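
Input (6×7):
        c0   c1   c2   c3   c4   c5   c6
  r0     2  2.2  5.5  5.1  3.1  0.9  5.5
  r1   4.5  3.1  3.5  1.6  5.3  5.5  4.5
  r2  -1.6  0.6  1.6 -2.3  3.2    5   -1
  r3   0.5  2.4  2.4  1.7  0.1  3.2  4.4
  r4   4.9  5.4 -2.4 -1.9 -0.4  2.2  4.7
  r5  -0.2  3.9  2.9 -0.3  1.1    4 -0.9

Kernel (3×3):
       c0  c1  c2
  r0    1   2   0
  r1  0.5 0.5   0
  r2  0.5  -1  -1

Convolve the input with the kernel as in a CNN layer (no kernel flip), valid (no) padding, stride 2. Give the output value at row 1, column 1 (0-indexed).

The receptive field on the input at this output position is [1.6 -2.3 3.2 / 2.4 1.7 0.1 / -2.4 -1.9 -0.4]. Elementwise product with the kernel and sum: 1.6·1 + -2.3·2 + 2.4·0.5 + 1.7·0.5 + -2.4·0.5 + -1.9·-1 + -0.4·-1.

0.15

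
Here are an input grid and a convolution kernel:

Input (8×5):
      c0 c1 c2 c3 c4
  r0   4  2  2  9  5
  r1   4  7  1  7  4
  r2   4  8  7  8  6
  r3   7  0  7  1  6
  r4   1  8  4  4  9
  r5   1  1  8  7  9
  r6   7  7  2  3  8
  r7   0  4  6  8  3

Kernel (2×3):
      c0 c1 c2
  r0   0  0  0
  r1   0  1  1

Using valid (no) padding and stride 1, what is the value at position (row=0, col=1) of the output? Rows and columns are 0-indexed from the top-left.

8

The receptive field on the input at this output position is [2 2 9 / 7 1 7]. Elementwise product with the kernel and sum: 1·1 + 7·1.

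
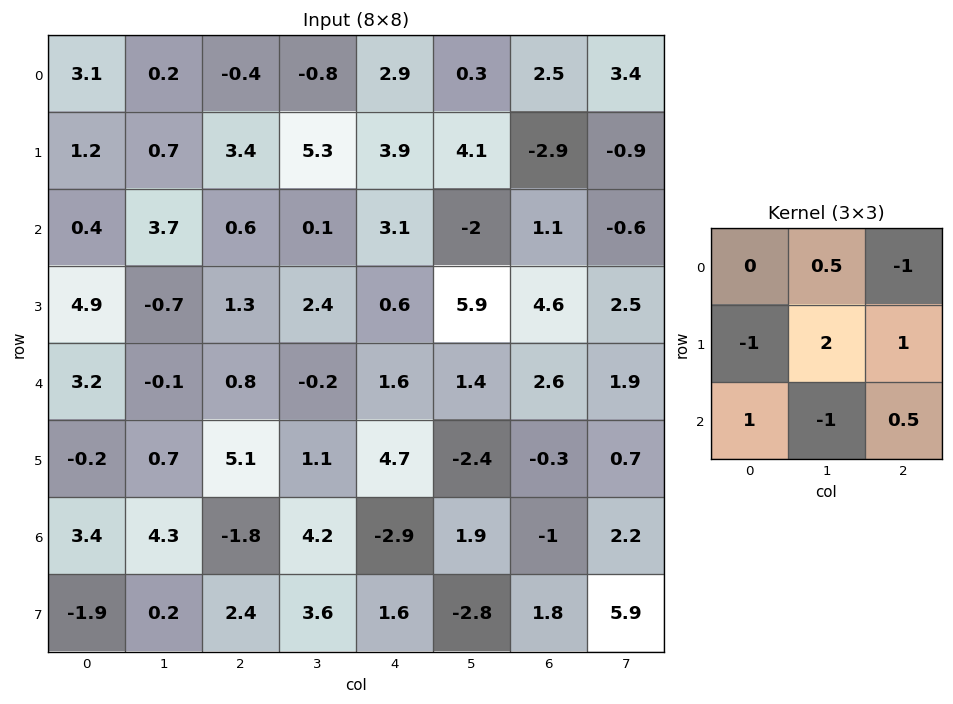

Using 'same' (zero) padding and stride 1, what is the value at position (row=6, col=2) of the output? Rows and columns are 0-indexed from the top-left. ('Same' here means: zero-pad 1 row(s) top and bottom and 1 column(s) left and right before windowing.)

-2.65

The receptive field on the zero-padded input at this output position is [0.7 5.1 1.1 / 4.3 -1.8 4.2 / 0.2 2.4 3.6]. Elementwise product with the kernel and sum: 5.1·0.5 + 1.1·-1 + 4.3·-1 + -1.8·2 + 4.2·1 + 0.2·1 + 2.4·-1 + 3.6·0.5.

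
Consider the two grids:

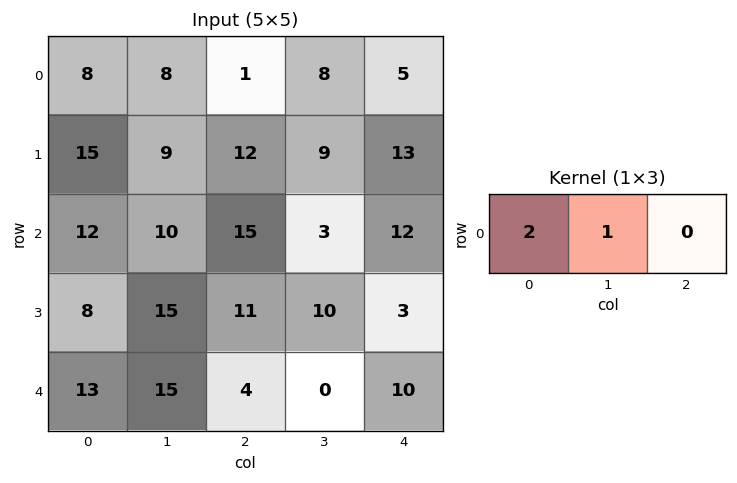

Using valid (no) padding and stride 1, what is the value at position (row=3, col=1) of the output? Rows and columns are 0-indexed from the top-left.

41

The receptive field on the input at this output position is [15 11 10]. Elementwise product with the kernel and sum: 15·2 + 11·1.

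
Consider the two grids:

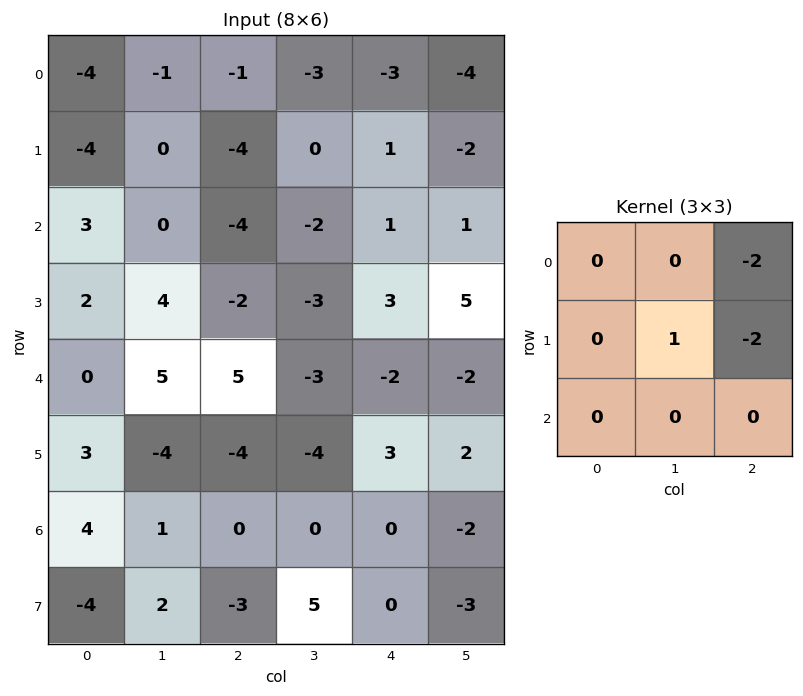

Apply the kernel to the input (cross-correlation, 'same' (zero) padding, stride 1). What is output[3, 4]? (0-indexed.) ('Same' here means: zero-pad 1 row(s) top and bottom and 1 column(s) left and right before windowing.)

The receptive field on the zero-padded input at this output position is [-2 1 1 / -3 3 5 / -3 -2 -2]. Elementwise product with the kernel and sum: 1·-2 + 3·1 + 5·-2.

-9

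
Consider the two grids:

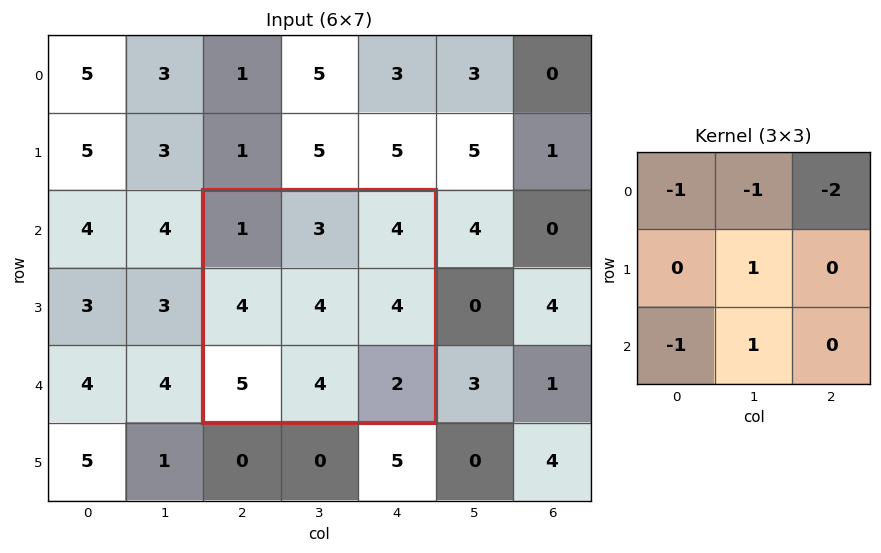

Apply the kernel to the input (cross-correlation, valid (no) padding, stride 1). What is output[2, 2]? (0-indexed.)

-9

The receptive field on the input at this output position is [1 3 4 / 4 4 4 / 5 4 2]. Elementwise product with the kernel and sum: 1·-1 + 3·-1 + 4·-2 + 4·1 + 5·-1 + 4·1.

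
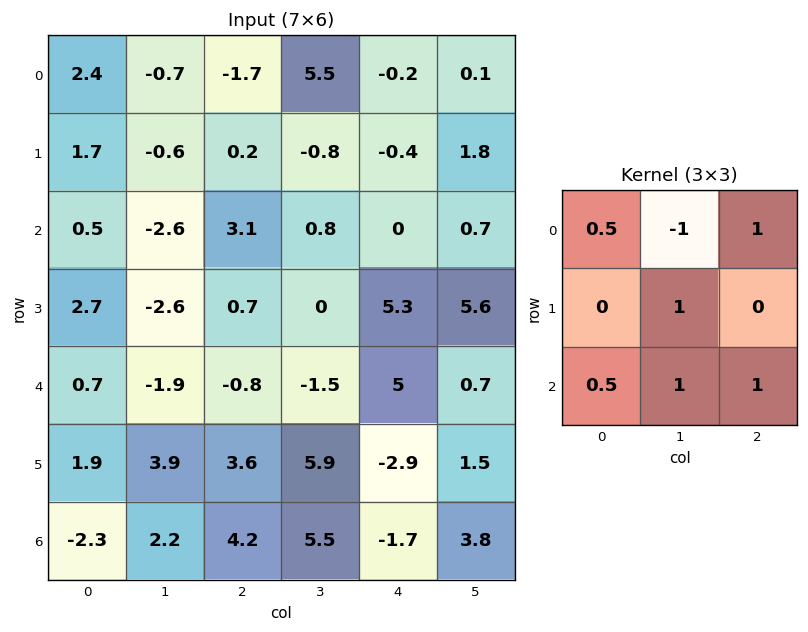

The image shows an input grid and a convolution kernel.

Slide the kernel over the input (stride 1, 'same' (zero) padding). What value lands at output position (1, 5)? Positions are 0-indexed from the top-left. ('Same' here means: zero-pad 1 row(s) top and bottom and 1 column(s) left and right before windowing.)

The receptive field on the zero-padded input at this output position is [-0.2 0.1 0 / -0.4 1.8 0 / 0 0.7 0]. Elementwise product with the kernel and sum: -0.2·0.5 + 0.1·-1 + 0·1 + 1.8·1 + 0·0.5 + 0.7·1 + 0·1.

2.3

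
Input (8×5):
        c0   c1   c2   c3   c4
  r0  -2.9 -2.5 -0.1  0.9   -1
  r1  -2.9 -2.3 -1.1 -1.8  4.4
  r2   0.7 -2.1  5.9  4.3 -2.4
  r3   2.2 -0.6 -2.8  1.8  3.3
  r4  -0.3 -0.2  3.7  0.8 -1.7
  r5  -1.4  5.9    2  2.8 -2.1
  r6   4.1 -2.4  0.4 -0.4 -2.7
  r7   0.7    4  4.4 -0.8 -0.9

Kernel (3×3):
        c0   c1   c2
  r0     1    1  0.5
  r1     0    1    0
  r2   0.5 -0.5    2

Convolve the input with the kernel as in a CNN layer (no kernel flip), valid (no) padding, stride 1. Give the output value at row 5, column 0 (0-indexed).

The receptive field on the input at this output position is [-1.4 5.9 2 / 4.1 -2.4 0.4 / 0.7 4 4.4]. Elementwise product with the kernel and sum: -1.4·1 + 5.9·1 + 2·0.5 + -2.4·1 + 0.7·0.5 + 4·-0.5 + 4.4·2.

10.25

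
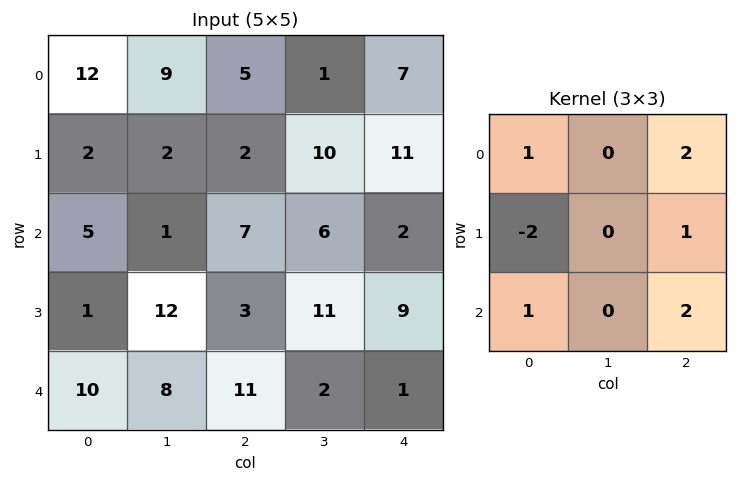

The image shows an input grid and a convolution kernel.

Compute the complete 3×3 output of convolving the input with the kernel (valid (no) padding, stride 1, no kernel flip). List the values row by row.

39 30 37
10 60 33
52 12 27

Output[0,0]: The receptive field on the input at this output position is [12 9 5 / 2 2 2 / 5 1 7]. Elementwise product with the kernel and sum: 12·1 + 5·2 + 2·-2 + 2·1 + 5·1 + 7·2.
Output[0,1]: The receptive field on the input at this output position is [9 5 1 / 2 2 10 / 1 7 6]. Elementwise product with the kernel and sum: 9·1 + 1·2 + 2·-2 + 10·1 + 1·1 + 6·2.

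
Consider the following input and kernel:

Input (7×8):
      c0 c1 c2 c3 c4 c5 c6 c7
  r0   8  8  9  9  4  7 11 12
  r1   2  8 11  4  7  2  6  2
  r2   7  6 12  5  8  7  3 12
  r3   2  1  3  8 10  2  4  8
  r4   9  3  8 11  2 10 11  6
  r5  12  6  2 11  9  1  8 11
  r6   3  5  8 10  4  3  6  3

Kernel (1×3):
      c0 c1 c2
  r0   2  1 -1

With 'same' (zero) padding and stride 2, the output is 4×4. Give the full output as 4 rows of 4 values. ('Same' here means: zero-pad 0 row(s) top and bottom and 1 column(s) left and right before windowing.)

0 16 15 13
1 19 11 5
6 3 14 25
-2 8 21 9

Output[0,0]: The receptive field on the zero-padded input at this output position is [0 8 8]. Elementwise product with the kernel and sum: 0·2 + 8·1 + 8·-1.
Output[0,1]: The receptive field on the zero-padded input at this output position is [8 9 9]. Elementwise product with the kernel and sum: 8·2 + 9·1 + 9·-1.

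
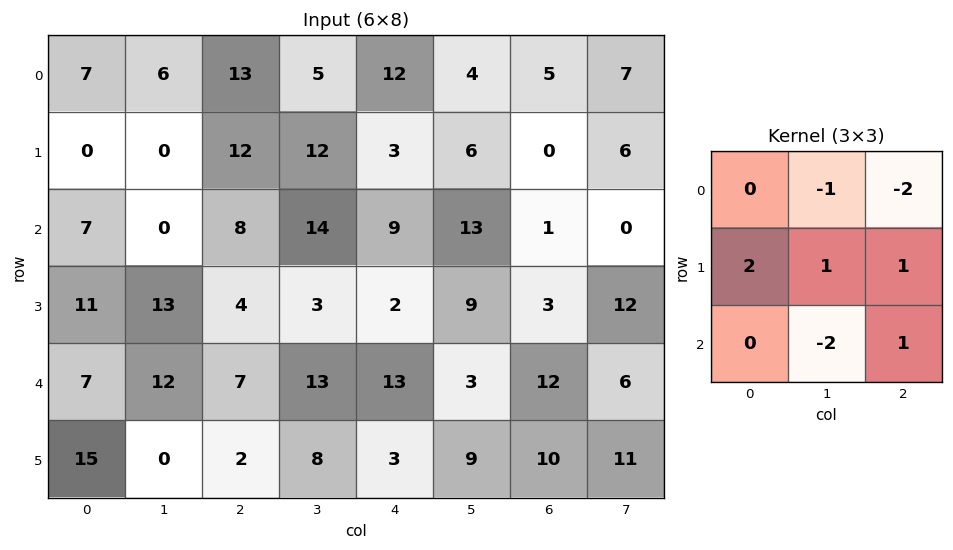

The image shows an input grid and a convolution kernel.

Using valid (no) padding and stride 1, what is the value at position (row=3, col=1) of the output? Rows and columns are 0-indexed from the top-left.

38

The receptive field on the input at this output position is [13 4 3 / 12 7 13 / 0 2 8]. Elementwise product with the kernel and sum: 4·-1 + 3·-2 + 12·2 + 7·1 + 13·1 + 2·-2 + 8·1.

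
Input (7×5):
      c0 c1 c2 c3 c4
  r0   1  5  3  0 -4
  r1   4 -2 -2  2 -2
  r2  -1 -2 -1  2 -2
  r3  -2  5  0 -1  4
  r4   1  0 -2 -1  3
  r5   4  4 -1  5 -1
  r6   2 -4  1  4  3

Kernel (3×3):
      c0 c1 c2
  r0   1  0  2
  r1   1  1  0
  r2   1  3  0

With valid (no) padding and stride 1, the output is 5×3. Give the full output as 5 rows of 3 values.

2 -4 0
10 4 -8
1 1 -11
15 2 19
-5 0 21

Output[0,0]: The receptive field on the input at this output position is [1 5 3 / 4 -2 -2 / -1 -2 -1]. Elementwise product with the kernel and sum: 1·1 + 3·2 + 4·1 + -2·1 + -1·1 + -2·3.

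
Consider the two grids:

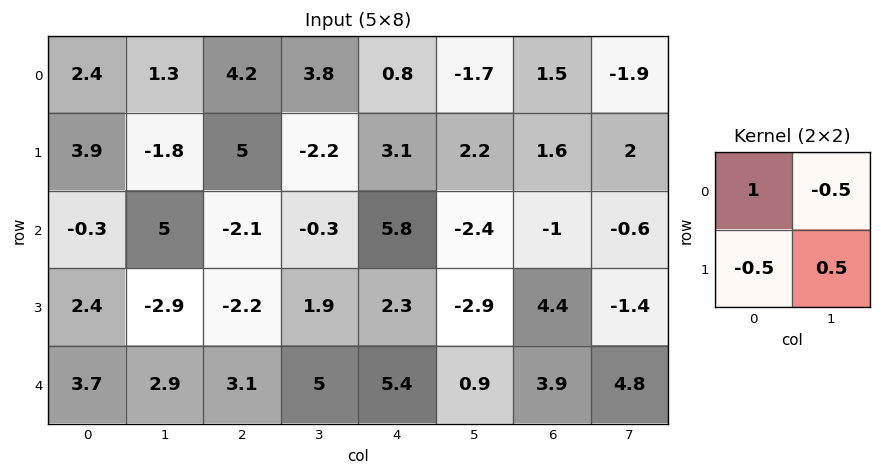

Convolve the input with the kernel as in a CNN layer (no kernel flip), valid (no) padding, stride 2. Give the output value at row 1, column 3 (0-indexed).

The receptive field on the input at this output position is [-1 -0.6 / 4.4 -1.4]. Elementwise product with the kernel and sum: -1·1 + -0.6·-0.5 + 4.4·-0.5 + -1.4·0.5.

-3.6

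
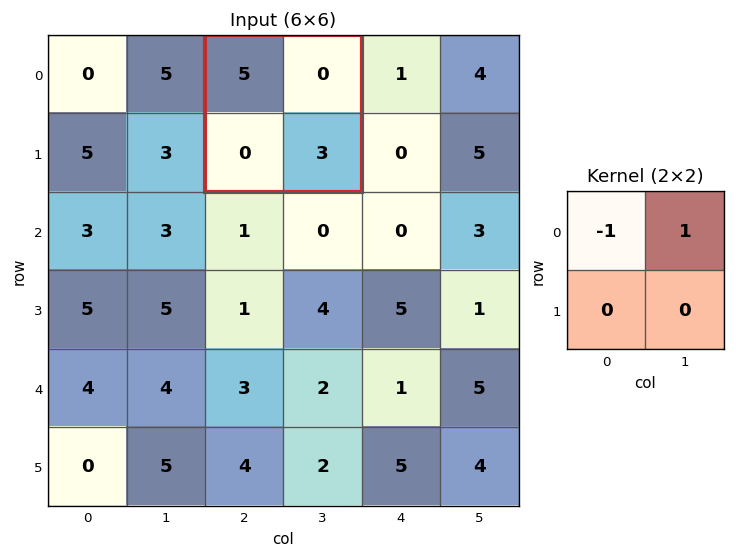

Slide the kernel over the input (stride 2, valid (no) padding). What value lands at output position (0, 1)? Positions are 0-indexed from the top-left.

The receptive field on the input at this output position is [5 0 / 0 3]. Elementwise product with the kernel and sum: 5·-1 + 0·1.

-5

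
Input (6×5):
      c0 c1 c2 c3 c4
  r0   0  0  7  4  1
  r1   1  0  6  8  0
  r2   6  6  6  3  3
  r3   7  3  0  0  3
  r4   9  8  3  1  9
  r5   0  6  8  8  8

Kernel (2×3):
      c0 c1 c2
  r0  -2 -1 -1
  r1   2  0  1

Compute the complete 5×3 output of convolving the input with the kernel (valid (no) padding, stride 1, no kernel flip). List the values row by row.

1 -3 -7
10 1 -5
-10 -15 -15
4 11 12
-21 0 8

Output[0,0]: The receptive field on the input at this output position is [0 0 7 / 1 0 6]. Elementwise product with the kernel and sum: 0·-2 + 0·-1 + 7·-1 + 1·2 + 6·1.
Output[0,1]: The receptive field on the input at this output position is [0 7 4 / 0 6 8]. Elementwise product with the kernel and sum: 0·-2 + 7·-1 + 4·-1 + 0·2 + 8·1.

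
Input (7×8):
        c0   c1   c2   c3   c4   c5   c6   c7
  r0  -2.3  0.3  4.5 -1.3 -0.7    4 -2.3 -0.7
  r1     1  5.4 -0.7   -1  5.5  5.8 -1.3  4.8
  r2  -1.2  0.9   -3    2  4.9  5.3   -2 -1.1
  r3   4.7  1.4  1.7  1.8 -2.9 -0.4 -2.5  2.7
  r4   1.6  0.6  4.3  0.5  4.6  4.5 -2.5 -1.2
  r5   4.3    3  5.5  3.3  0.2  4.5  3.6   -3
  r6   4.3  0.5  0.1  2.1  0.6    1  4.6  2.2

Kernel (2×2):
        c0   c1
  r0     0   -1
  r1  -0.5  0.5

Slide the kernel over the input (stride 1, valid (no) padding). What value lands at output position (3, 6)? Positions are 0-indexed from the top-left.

The receptive field on the input at this output position is [-2.5 2.7 / -2.5 -1.2]. Elementwise product with the kernel and sum: 2.7·-1 + -2.5·-0.5 + -1.2·0.5.

-2.05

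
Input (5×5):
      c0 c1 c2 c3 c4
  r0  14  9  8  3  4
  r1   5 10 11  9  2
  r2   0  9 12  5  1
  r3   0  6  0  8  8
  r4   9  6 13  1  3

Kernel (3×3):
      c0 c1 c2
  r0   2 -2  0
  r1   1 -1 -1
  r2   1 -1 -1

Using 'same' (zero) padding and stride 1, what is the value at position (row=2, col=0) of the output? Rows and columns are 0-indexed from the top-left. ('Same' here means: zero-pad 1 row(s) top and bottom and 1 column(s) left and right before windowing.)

-25

The receptive field on the zero-padded input at this output position is [0 5 10 / 0 0 9 / 0 0 6]. Elementwise product with the kernel and sum: 0·2 + 5·-2 + 0·1 + 0·-1 + 9·-1 + 0·1 + 0·-1 + 6·-1.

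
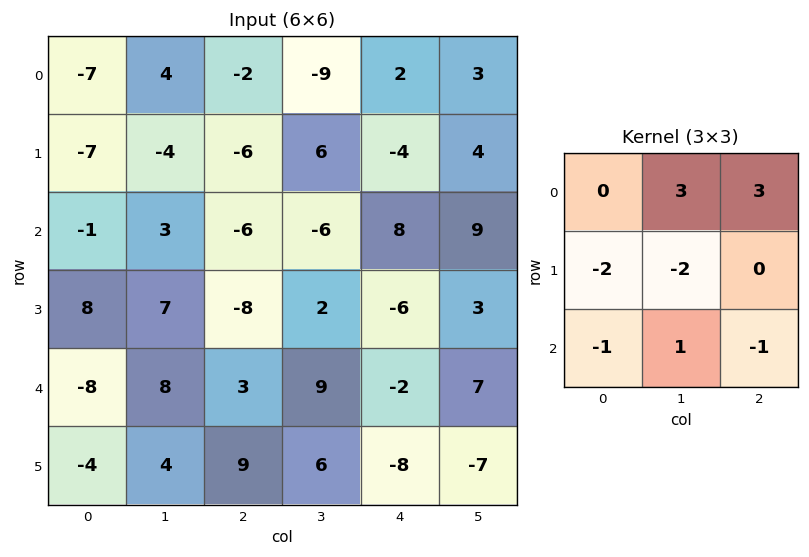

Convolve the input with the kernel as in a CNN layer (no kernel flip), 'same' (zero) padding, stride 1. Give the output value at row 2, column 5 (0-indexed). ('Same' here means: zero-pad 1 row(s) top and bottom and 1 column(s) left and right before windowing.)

-13

The receptive field on the zero-padded input at this output position is [-4 4 0 / 8 9 0 / -6 3 0]. Elementwise product with the kernel and sum: 4·3 + 0·3 + 8·-2 + 9·-2 + -6·-1 + 3·1 + 0·-1.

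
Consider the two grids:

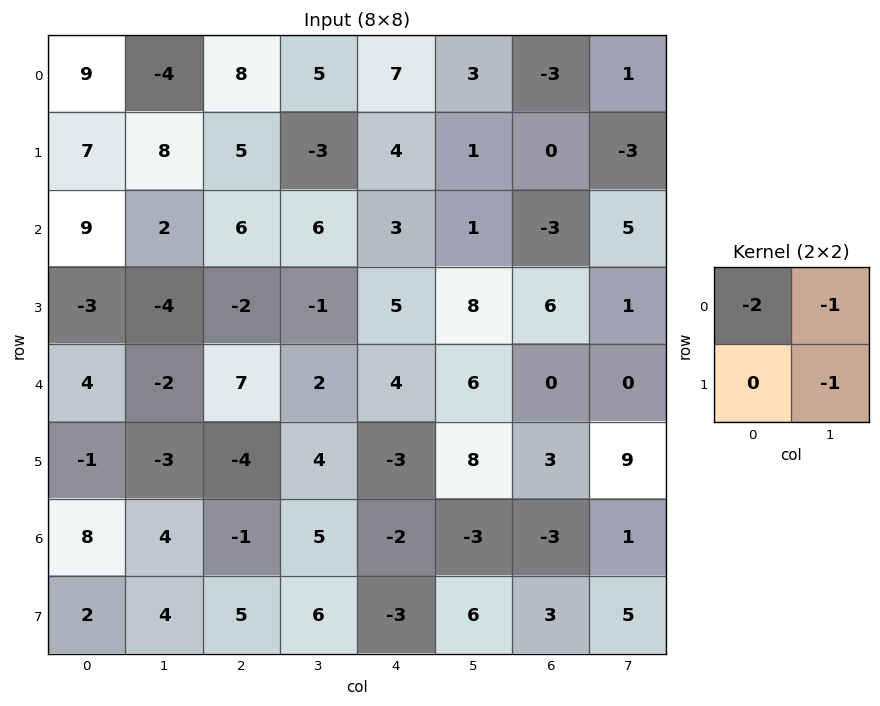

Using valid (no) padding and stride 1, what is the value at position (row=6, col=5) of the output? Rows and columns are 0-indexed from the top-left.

The receptive field on the input at this output position is [-3 -3 / 6 3]. Elementwise product with the kernel and sum: -3·-2 + -3·-1 + 3·-1.

6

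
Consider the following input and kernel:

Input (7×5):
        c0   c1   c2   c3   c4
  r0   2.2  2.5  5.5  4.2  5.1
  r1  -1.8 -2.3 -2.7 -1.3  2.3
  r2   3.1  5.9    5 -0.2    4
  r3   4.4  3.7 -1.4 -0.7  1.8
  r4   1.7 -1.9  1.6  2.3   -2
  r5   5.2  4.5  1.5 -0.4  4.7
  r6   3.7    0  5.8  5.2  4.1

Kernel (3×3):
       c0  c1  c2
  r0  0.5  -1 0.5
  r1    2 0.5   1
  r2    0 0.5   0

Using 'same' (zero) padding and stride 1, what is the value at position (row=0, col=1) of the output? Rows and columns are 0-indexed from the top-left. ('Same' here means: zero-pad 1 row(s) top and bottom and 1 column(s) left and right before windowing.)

10

The receptive field on the zero-padded input at this output position is [0 0 0 / 2.2 2.5 5.5 / -1.8 -2.3 -2.7]. Elementwise product with the kernel and sum: 0·0.5 + 0·-1 + 0·0.5 + 2.2·2 + 2.5·0.5 + 5.5·1 + -2.3·0.5.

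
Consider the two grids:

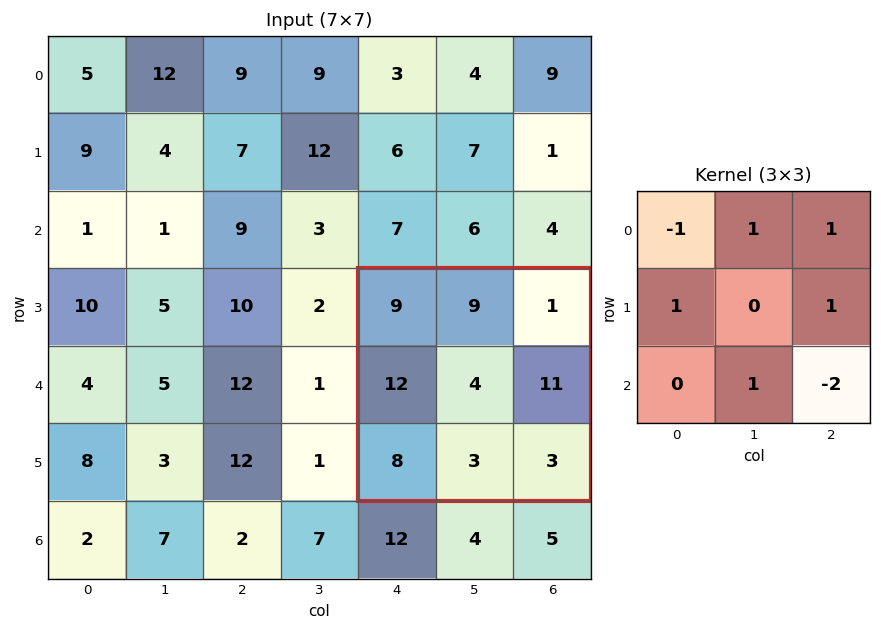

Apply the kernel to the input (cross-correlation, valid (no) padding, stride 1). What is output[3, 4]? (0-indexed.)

21

The receptive field on the input at this output position is [9 9 1 / 12 4 11 / 8 3 3]. Elementwise product with the kernel and sum: 9·-1 + 9·1 + 1·1 + 12·1 + 11·1 + 3·1 + 3·-2.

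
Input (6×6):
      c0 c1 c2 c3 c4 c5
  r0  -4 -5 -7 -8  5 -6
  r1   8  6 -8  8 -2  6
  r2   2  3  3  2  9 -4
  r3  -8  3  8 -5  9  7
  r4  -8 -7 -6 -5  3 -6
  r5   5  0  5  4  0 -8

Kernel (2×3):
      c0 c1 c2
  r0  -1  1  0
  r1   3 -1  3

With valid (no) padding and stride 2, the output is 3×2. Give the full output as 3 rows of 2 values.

Output[0,0]: The receptive field on the input at this output position is [-4 -5 -7 / 8 6 -8]. Elementwise product with the kernel and sum: -4·-1 + -5·1 + 8·3 + 6·-1 + -8·3.

-7 -39
-2 55
31 12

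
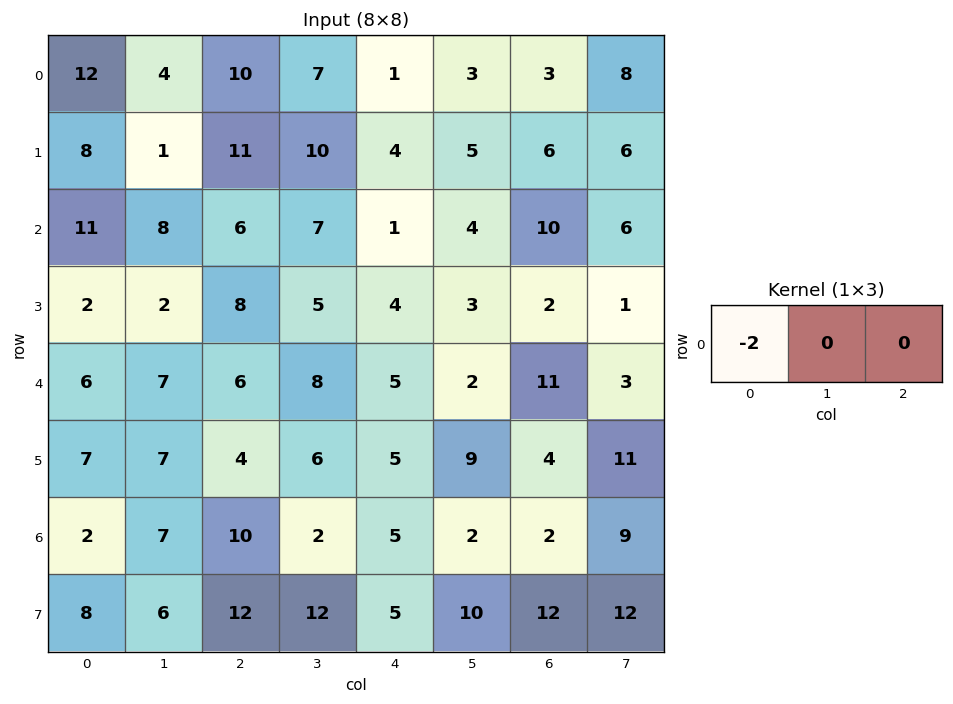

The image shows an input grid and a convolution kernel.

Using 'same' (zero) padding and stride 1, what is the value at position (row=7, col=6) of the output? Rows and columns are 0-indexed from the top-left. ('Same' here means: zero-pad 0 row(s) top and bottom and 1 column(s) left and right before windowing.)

The receptive field on the zero-padded input at this output position is [10 12 12]. Elementwise product with the kernel and sum: 10·-2.

-20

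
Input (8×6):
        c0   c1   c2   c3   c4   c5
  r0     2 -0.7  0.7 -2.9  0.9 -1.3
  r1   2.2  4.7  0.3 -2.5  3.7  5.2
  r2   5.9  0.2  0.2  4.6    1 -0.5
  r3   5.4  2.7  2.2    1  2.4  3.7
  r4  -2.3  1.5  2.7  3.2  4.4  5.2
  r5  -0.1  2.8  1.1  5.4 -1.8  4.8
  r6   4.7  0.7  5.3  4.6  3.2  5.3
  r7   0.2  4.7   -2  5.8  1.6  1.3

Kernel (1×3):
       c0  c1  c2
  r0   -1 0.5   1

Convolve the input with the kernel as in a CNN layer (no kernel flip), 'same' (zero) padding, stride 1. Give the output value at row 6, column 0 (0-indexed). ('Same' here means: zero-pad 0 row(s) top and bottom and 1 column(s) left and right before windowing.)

The receptive field on the zero-padded input at this output position is [0 4.7 0.7]. Elementwise product with the kernel and sum: 0·-1 + 4.7·0.5 + 0.7·1.

3.05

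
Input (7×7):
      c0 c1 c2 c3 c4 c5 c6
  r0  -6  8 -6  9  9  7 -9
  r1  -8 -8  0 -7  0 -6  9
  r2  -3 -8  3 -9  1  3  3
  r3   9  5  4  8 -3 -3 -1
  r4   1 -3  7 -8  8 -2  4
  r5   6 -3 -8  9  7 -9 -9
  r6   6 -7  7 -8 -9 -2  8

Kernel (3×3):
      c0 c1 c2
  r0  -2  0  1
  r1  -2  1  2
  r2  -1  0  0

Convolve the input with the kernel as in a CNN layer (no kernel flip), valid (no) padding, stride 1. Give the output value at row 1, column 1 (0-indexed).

The receptive field on the input at this output position is [-8 0 -7 / -8 3 -9 / 5 4 8]. Elementwise product with the kernel and sum: -8·-2 + -7·1 + -8·-2 + 3·1 + -9·2 + 5·-1.

5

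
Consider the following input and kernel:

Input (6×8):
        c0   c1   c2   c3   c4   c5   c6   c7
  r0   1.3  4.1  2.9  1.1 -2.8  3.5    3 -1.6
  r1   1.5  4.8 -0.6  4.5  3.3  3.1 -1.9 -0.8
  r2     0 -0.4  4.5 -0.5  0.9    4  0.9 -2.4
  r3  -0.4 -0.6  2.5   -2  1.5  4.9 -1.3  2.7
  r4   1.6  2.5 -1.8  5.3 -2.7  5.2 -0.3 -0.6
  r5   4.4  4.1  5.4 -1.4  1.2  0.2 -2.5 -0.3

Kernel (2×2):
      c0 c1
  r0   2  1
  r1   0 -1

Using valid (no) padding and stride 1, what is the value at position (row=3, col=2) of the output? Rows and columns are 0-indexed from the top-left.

-2.3

The receptive field on the input at this output position is [2.5 -2 / -1.8 5.3]. Elementwise product with the kernel and sum: 2.5·2 + -2·1 + 5.3·-1.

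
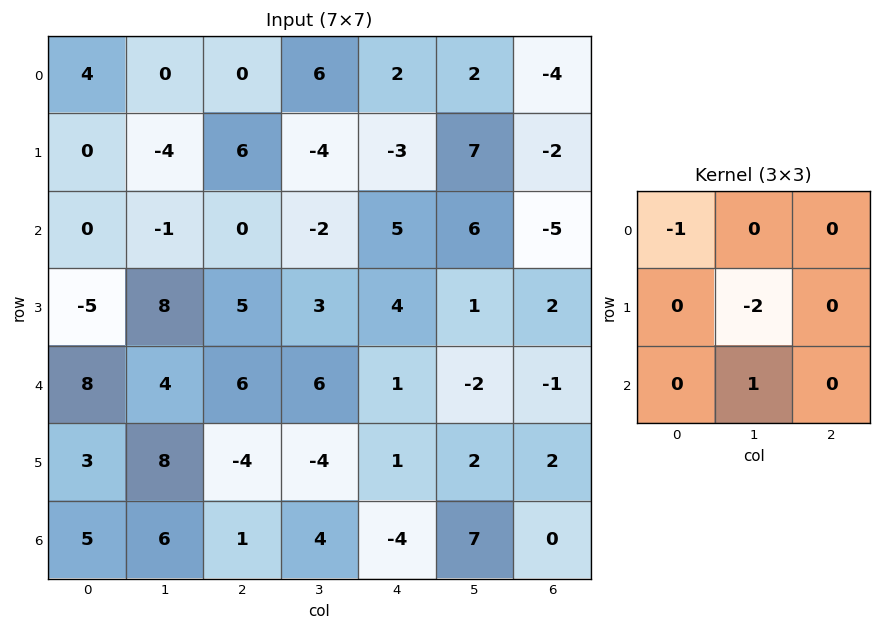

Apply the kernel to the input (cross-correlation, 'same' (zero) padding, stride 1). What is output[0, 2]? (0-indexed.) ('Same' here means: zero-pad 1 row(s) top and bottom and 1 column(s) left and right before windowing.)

The receptive field on the zero-padded input at this output position is [0 0 0 / 0 0 6 / -4 6 -4]. Elementwise product with the kernel and sum: 0·-1 + 0·-2 + 6·1.

6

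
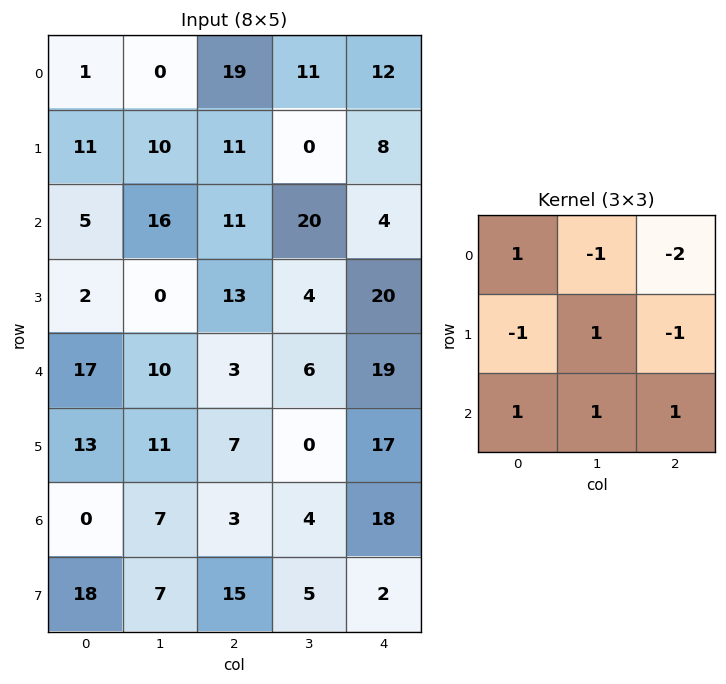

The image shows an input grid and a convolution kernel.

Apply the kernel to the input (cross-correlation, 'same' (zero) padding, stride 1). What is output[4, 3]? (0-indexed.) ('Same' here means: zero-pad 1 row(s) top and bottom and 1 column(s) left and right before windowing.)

The receptive field on the zero-padded input at this output position is [13 4 20 / 3 6 19 / 7 0 17]. Elementwise product with the kernel and sum: 13·1 + 4·-1 + 20·-2 + 3·-1 + 6·1 + 19·-1 + 7·1 + 0·1 + 17·1.

-23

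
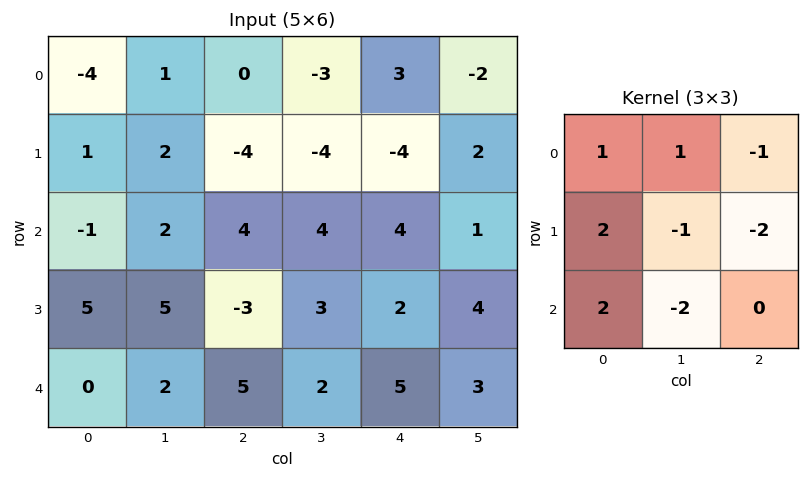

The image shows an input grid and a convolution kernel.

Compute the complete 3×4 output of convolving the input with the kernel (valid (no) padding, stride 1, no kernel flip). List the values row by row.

Output[0,0]: The receptive field on the input at this output position is [-4 1 0 / 1 2 -4 / -1 2 4]. Elementwise product with the kernel and sum: -4·1 + 1·1 + 0·-1 + 1·2 + 2·-1 + -4·-2 + -1·2 + 2·-2.
Output[0,1]: The receptive field on the input at this output position is [1 0 -3 / 2 -4 -4 / 2 4 4]. Elementwise product with the kernel and sum: 1·1 + 0·1 + -3·-1 + 2·2 + -4·-1 + -4·-2 + 2·2 + 4·-2.

-1 16 -2 -6
-5 10 -20 -6
4 3 -3 -3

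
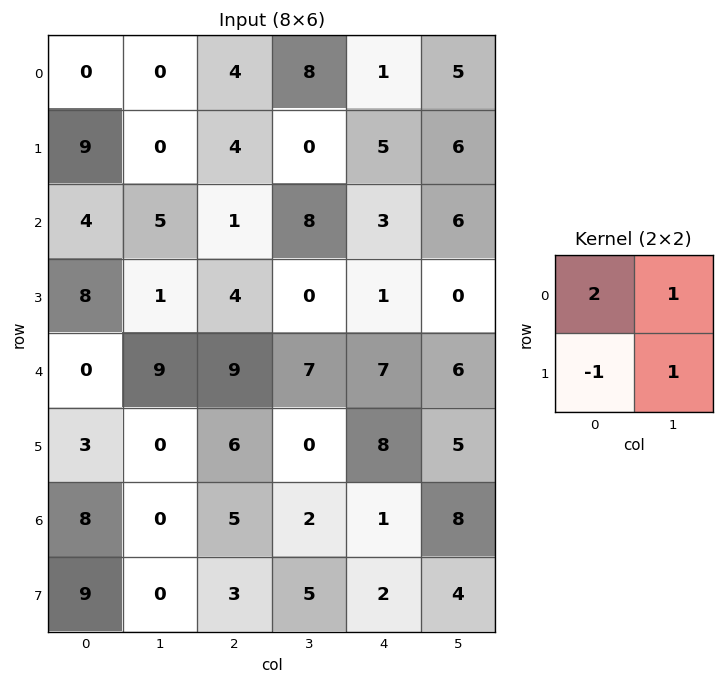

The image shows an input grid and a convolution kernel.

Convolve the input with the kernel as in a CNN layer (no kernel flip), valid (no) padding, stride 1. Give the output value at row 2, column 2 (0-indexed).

The receptive field on the input at this output position is [1 8 / 4 0]. Elementwise product with the kernel and sum: 1·2 + 8·1 + 4·-1 + 0·1.

6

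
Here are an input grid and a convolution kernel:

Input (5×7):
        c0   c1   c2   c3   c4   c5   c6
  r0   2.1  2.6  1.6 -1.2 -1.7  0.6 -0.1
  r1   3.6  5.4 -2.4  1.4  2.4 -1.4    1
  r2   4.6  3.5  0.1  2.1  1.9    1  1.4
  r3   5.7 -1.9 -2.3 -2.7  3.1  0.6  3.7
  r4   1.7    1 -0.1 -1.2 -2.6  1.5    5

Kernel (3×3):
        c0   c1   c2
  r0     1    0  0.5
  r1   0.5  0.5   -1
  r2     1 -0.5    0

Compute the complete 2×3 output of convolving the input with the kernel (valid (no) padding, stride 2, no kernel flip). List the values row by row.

Output[0,0]: The receptive field on the input at this output position is [2.1 2.6 1.6 / 3.6 5.4 -2.4 / 4.6 3.5 0.1]. Elementwise product with the kernel and sum: 2.1·1 + 1.6·0.5 + 3.6·0.5 + 5.4·0.5 + -2.4·-1 + 4.6·1 + 3.5·-0.5.
Output[0,1]: The receptive field on the input at this output position is [1.6 -1.2 -1.7 / -2.4 1.4 2.4 / 0.1 2.1 1.9]. Elementwise product with the kernel and sum: 1.6·1 + -1.7·0.5 + -2.4·0.5 + 1.4·0.5 + 2.4·-1 + 0.1·1 + 2.1·-0.5.

12.65 -3.1 -0.85
10.05 -4.05 -2.6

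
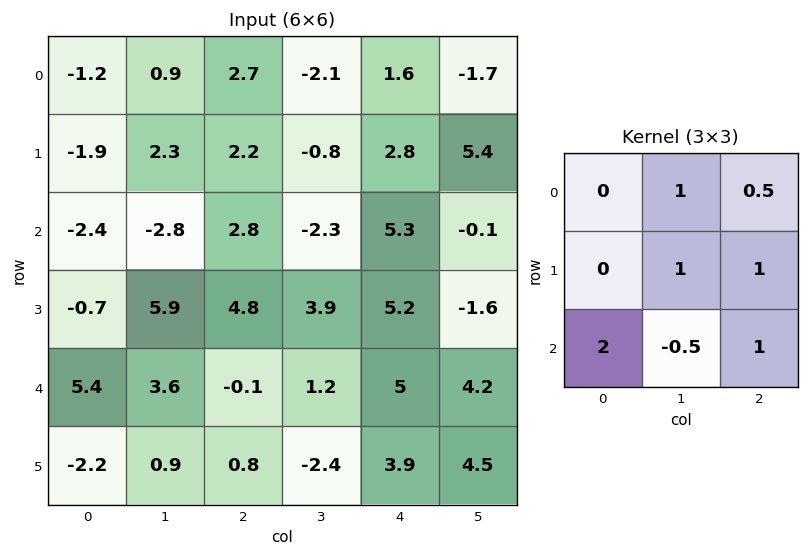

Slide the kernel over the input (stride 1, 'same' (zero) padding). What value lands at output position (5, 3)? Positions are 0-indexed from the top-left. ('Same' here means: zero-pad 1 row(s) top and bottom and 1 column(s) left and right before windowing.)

The receptive field on the zero-padded input at this output position is [-0.1 1.2 5 / 0.8 -2.4 3.9 / 0 0 0]. Elementwise product with the kernel and sum: 1.2·1 + 5·0.5 + -2.4·1 + 3.9·1 + 0·2 + 0·-0.5 + 0·1.

5.2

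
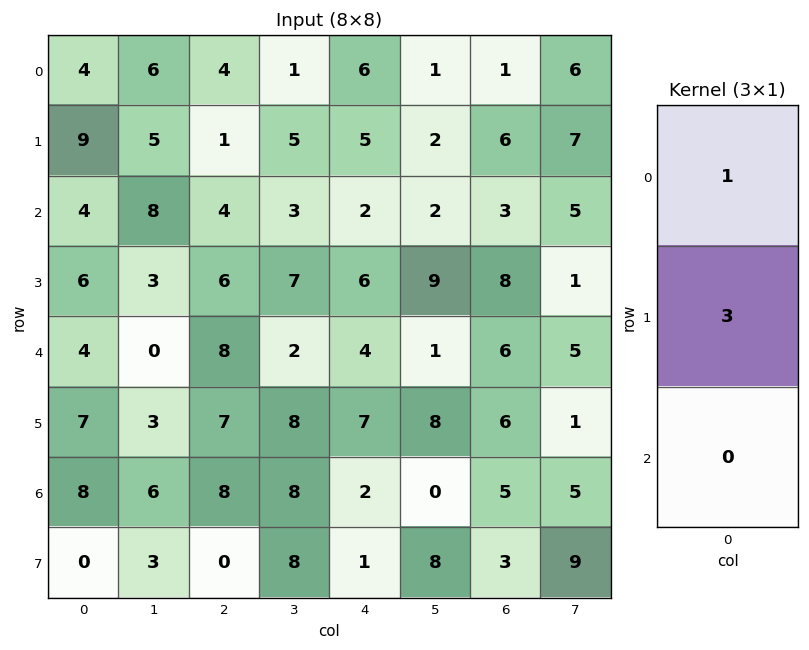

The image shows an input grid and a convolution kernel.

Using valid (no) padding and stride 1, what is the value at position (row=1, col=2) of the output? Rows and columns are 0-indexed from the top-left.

The receptive field on the input at this output position is [1 / 4 / 6]. Elementwise product with the kernel and sum: 1·1 + 4·3.

13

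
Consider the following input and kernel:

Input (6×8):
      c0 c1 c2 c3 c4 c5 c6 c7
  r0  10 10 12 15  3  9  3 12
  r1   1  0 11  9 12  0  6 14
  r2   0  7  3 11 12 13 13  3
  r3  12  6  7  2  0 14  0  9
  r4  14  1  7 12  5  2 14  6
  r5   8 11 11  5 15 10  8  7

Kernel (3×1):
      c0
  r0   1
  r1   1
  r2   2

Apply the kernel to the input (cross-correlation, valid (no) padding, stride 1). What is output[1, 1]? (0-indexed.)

19

The receptive field on the input at this output position is [0 / 7 / 6]. Elementwise product with the kernel and sum: 0·1 + 7·1 + 6·2.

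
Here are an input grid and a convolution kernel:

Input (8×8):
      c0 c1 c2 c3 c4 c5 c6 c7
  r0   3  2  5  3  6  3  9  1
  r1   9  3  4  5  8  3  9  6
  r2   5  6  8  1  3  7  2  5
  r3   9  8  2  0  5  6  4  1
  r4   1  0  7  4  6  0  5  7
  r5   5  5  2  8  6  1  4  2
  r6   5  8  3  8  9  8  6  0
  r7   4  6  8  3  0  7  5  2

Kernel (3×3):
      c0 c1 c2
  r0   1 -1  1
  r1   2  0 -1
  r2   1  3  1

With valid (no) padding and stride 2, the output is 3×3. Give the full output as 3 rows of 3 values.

Output[0,0]: The receptive field on the input at this output position is [3 2 5 / 9 3 4 / 5 6 8]. Elementwise product with the kernel and sum: 3·1 + 2·-1 + 5·1 + 9·2 + 4·-1 + 5·1 + 6·3 + 8·1.
Output[0,1]: The receptive field on the input at this output position is [5 3 6 / 4 5 8 / 8 1 3]. Elementwise product with the kernel and sum: 5·1 + 3·-1 + 6·1 + 4·2 + 8·-1 + 8·1 + 1·3 + 3·1.

51 22 45
31 34 15
48 43 58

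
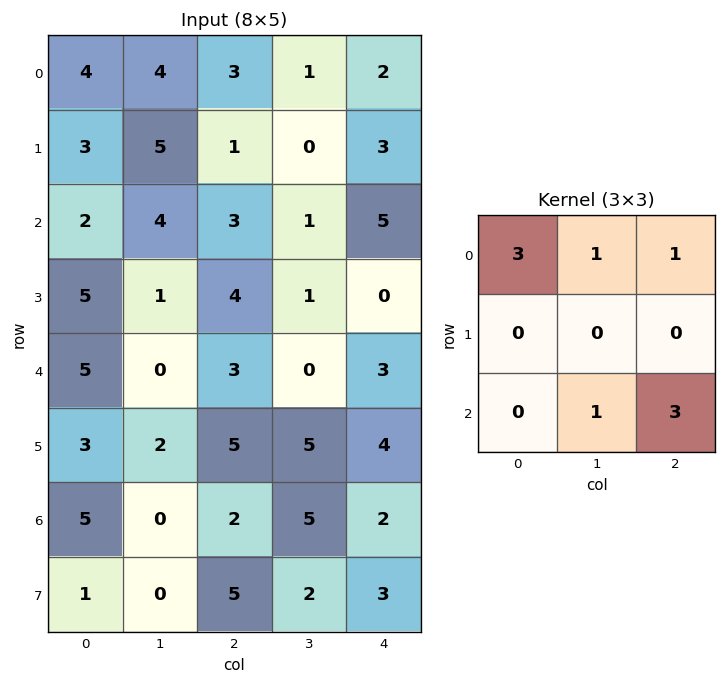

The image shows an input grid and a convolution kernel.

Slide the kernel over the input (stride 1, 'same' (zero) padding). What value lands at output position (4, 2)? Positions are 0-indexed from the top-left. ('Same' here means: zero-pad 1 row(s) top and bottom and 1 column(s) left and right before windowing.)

The receptive field on the zero-padded input at this output position is [1 4 1 / 0 3 0 / 2 5 5]. Elementwise product with the kernel and sum: 1·3 + 4·1 + 1·1 + 5·1 + 5·3.

28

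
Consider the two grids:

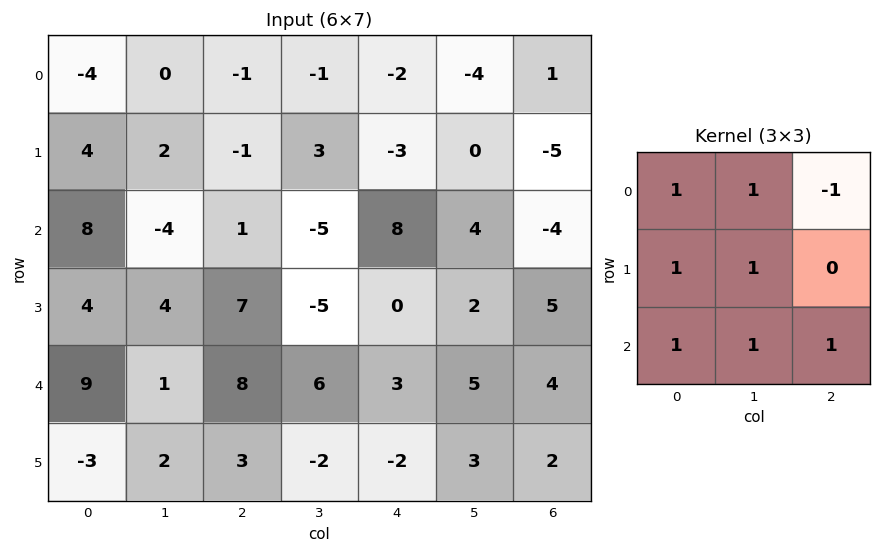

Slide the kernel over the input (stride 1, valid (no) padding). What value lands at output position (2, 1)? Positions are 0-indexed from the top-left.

28

The receptive field on the input at this output position is [-4 1 -5 / 4 7 -5 / 1 8 6]. Elementwise product with the kernel and sum: -4·1 + 1·1 + -5·-1 + 4·1 + 7·1 + 1·1 + 8·1 + 6·1.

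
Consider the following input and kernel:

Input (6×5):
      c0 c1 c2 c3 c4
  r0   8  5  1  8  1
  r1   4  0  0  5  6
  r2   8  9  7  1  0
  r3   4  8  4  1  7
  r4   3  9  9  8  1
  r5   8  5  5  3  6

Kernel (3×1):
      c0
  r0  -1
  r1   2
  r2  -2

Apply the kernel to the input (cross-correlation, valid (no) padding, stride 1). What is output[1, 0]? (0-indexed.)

4

The receptive field on the input at this output position is [4 / 8 / 4]. Elementwise product with the kernel and sum: 4·-1 + 8·2 + 4·-2.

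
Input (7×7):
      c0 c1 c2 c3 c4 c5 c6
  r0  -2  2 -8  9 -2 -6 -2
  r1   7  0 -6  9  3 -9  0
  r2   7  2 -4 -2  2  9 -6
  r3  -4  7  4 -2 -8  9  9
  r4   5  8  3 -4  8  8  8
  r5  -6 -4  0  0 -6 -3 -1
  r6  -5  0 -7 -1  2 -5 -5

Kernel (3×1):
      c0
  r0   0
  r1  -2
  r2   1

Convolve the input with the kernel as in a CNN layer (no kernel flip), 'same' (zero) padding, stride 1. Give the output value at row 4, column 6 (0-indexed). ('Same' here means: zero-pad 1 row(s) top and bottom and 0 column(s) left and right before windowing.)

-17

The receptive field on the zero-padded input at this output position is [9 / 8 / -1]. Elementwise product with the kernel and sum: 8·-2 + -1·1.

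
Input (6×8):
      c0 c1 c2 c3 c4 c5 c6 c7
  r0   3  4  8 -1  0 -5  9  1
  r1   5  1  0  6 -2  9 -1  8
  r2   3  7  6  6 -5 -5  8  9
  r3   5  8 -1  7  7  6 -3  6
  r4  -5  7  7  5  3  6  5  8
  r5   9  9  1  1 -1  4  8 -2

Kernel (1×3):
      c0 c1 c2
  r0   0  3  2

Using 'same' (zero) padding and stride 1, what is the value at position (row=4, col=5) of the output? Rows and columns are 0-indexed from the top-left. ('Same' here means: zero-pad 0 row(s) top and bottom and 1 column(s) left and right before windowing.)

The receptive field on the zero-padded input at this output position is [3 6 5]. Elementwise product with the kernel and sum: 6·3 + 5·2.

28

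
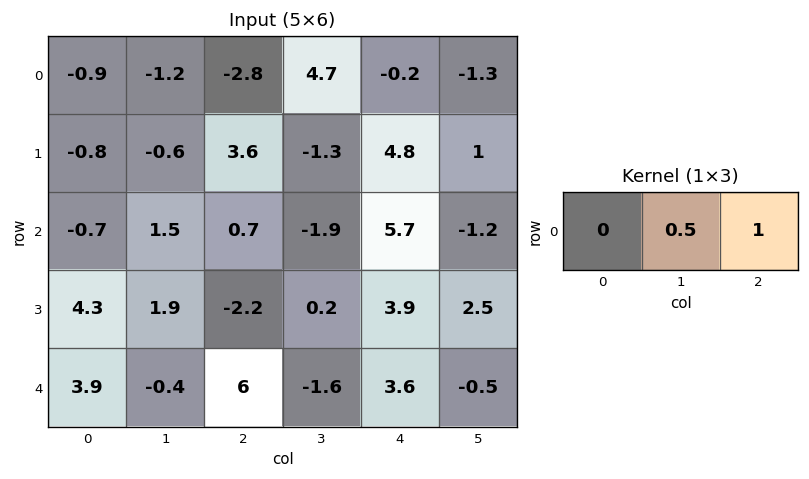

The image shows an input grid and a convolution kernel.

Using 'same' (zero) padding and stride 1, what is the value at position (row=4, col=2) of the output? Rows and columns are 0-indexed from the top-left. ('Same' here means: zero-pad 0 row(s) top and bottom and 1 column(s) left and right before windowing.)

1.4

The receptive field on the zero-padded input at this output position is [-0.4 6 -1.6]. Elementwise product with the kernel and sum: 6·0.5 + -1.6·1.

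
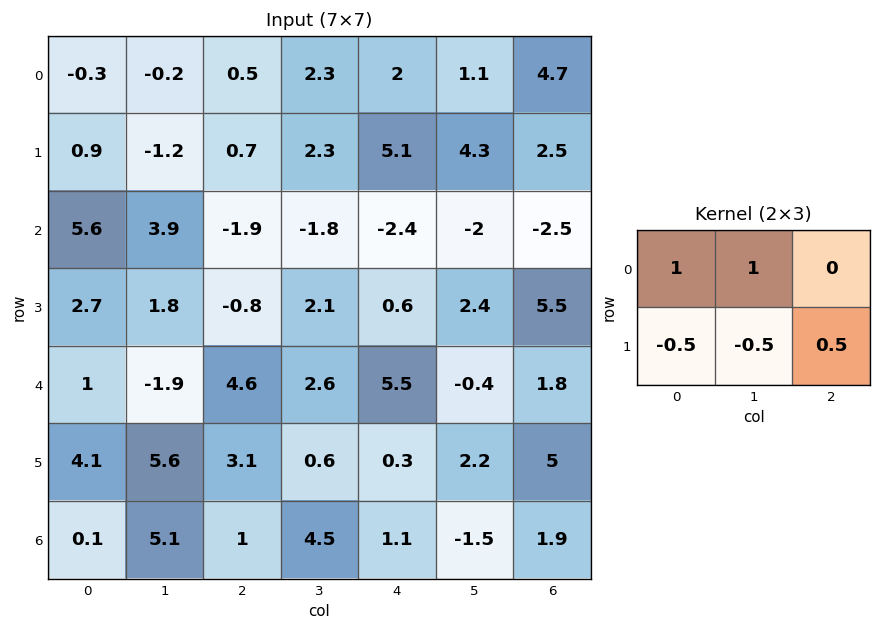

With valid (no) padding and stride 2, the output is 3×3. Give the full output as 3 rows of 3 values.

0 3.85 -0.35
6.85 -4.05 -3.15
-4.2 5.5 6.35

Output[0,0]: The receptive field on the input at this output position is [-0.3 -0.2 0.5 / 0.9 -1.2 0.7]. Elementwise product with the kernel and sum: -0.3·1 + -0.2·1 + 0.9·-0.5 + -1.2·-0.5 + 0.7·0.5.
Output[0,1]: The receptive field on the input at this output position is [0.5 2.3 2 / 0.7 2.3 5.1]. Elementwise product with the kernel and sum: 0.5·1 + 2.3·1 + 0.7·-0.5 + 2.3·-0.5 + 5.1·0.5.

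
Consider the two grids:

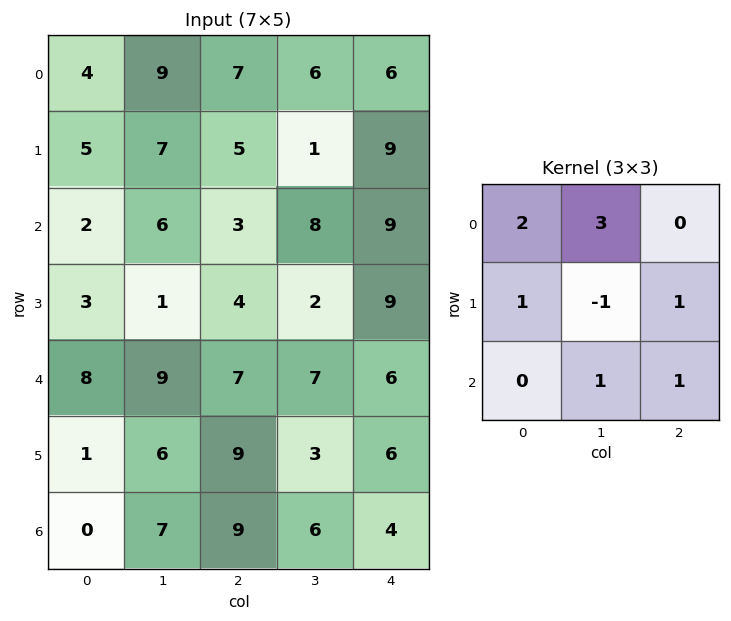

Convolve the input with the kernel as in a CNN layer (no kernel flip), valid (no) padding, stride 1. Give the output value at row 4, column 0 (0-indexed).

The receptive field on the input at this output position is [8 9 7 / 1 6 9 / 0 7 9]. Elementwise product with the kernel and sum: 8·2 + 9·3 + 1·1 + 6·-1 + 9·1 + 7·1 + 9·1.

63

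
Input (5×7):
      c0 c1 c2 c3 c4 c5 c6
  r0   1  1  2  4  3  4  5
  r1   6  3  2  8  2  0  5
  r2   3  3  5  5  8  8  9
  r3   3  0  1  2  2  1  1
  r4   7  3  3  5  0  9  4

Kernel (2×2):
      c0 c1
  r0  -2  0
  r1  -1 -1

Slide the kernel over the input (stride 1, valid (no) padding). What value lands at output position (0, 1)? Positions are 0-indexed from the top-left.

The receptive field on the input at this output position is [1 2 / 3 2]. Elementwise product with the kernel and sum: 1·-2 + 3·-1 + 2·-1.

-7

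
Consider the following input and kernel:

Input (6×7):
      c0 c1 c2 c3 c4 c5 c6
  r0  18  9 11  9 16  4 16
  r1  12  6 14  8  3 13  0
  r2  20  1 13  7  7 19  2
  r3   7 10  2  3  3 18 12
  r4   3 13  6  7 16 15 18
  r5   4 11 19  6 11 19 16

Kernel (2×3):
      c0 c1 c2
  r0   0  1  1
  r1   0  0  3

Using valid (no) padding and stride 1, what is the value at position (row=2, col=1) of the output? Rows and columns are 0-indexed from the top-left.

29

The receptive field on the input at this output position is [1 13 7 / 10 2 3]. Elementwise product with the kernel and sum: 13·1 + 7·1 + 3·3.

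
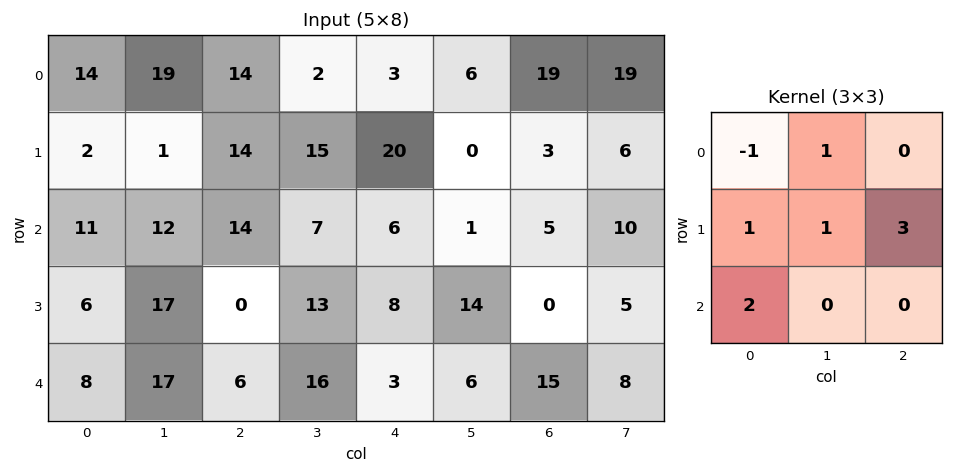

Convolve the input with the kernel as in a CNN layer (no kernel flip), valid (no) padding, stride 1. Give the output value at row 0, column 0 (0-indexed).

72

The receptive field on the input at this output position is [14 19 14 / 2 1 14 / 11 12 14]. Elementwise product with the kernel and sum: 14·-1 + 19·1 + 2·1 + 1·1 + 14·3 + 11·2.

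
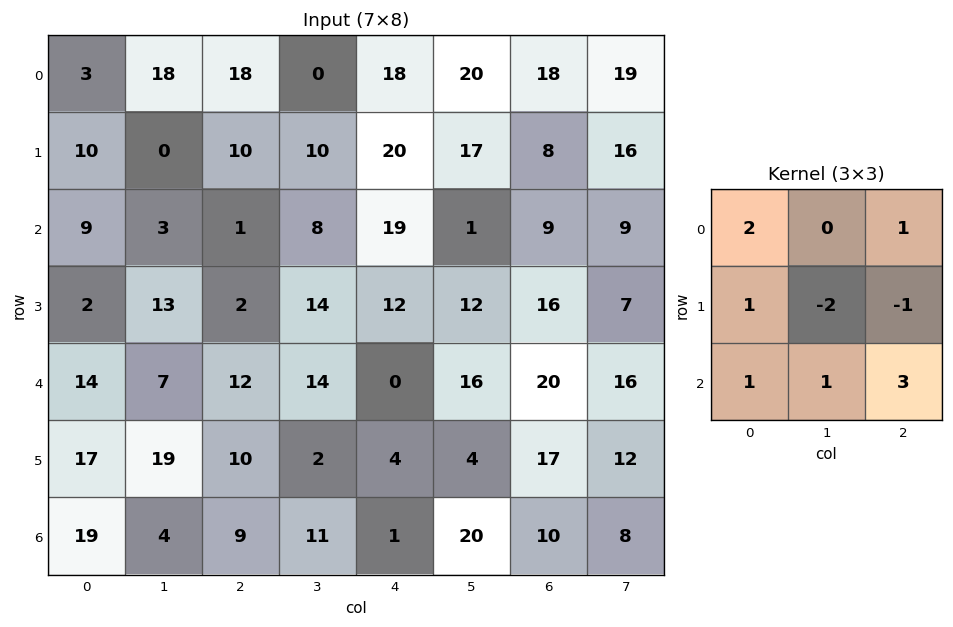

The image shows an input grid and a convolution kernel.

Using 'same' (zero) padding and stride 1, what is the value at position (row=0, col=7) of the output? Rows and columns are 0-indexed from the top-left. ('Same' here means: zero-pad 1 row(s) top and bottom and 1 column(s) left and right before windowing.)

4

The receptive field on the zero-padded input at this output position is [0 0 0 / 18 19 0 / 8 16 0]. Elementwise product with the kernel and sum: 0·2 + 0·1 + 18·1 + 19·-2 + 0·-1 + 8·1 + 16·1 + 0·3.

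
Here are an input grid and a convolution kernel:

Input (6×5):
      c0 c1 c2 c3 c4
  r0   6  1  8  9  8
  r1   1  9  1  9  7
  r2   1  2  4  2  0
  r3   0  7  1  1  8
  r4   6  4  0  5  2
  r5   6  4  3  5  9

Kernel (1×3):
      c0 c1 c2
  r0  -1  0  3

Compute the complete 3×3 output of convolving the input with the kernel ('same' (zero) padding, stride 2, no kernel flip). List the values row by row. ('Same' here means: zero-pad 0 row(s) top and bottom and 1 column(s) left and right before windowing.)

3 26 -9
6 4 -2
12 11 -5

Output[0,0]: The receptive field on the zero-padded input at this output position is [0 6 1]. Elementwise product with the kernel and sum: 0·-1 + 1·3.
Output[0,1]: The receptive field on the zero-padded input at this output position is [1 8 9]. Elementwise product with the kernel and sum: 1·-1 + 9·3.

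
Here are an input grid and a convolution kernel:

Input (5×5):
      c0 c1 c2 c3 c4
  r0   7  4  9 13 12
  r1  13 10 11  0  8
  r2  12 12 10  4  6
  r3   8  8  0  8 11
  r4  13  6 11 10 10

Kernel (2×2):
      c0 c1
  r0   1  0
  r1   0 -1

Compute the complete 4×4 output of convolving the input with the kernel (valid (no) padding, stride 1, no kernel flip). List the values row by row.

Output[0,0]: The receptive field on the input at this output position is [7 4 / 13 10]. Elementwise product with the kernel and sum: 7·1 + 10·-1.

-3 -7 9 5
1 0 7 -6
4 12 2 -7
2 -3 -10 -2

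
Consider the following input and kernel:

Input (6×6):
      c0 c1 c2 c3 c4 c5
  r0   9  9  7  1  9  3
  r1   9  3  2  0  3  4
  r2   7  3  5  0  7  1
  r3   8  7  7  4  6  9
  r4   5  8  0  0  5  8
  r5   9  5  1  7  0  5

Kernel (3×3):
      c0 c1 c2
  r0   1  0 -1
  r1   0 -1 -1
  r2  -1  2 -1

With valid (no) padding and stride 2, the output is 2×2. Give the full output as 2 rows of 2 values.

Output[0,0]: The receptive field on the input at this output position is [9 9 7 / 9 3 2 / 7 3 5]. Elementwise product with the kernel and sum: 9·1 + 7·-1 + 3·-1 + 2·-1 + 7·-1 + 3·2 + 5·-1.

-9 -17
-1 -17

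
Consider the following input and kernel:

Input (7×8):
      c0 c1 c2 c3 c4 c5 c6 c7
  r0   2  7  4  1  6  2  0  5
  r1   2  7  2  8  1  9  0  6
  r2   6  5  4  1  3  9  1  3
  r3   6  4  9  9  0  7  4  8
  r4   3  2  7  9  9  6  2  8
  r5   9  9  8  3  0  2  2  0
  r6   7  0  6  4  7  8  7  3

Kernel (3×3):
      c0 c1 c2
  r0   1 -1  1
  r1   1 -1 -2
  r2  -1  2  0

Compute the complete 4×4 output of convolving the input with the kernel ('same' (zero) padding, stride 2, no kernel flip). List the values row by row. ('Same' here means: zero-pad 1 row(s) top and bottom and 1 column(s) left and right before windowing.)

-12 -2 -15 -17
1 26 -13 18
9 -12 1 1
-7 -10 -14 -5

Output[0,0]: The receptive field on the zero-padded input at this output position is [0 0 0 / 0 2 7 / 0 2 7]. Elementwise product with the kernel and sum: 0·1 + 0·-1 + 0·1 + 0·1 + 2·-1 + 7·-2 + 0·-1 + 2·2.
Output[0,1]: The receptive field on the zero-padded input at this output position is [0 0 0 / 7 4 1 / 7 2 8]. Elementwise product with the kernel and sum: 0·1 + 0·-1 + 0·1 + 7·1 + 4·-1 + 1·-2 + 7·-1 + 2·2.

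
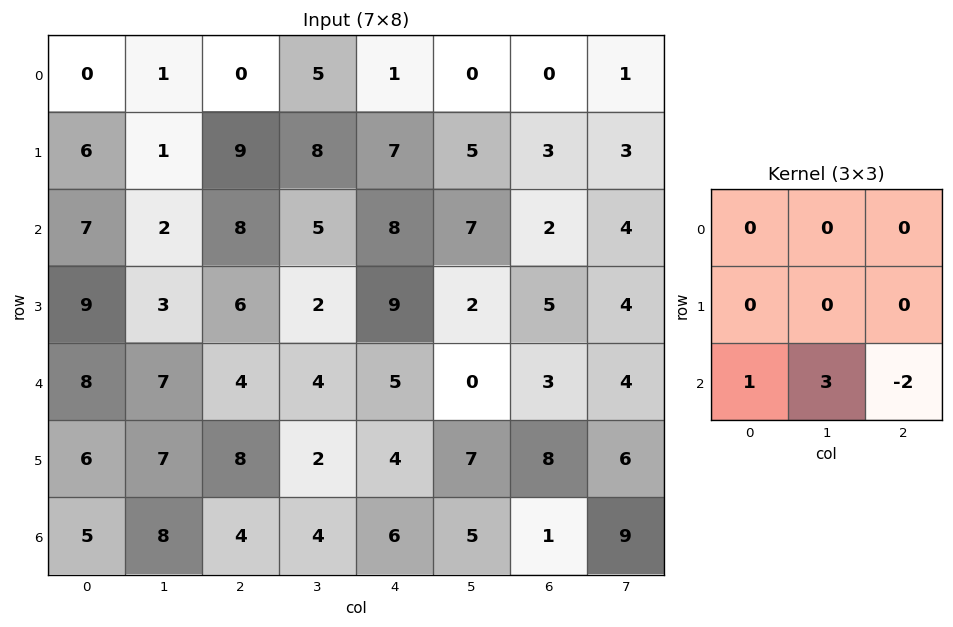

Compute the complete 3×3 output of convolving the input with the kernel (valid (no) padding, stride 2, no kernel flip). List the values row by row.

-3 7 25
21 6 -1
21 4 19

Output[0,0]: The receptive field on the input at this output position is [0 1 0 / 6 1 9 / 7 2 8]. Elementwise product with the kernel and sum: 7·1 + 2·3 + 8·-2.
Output[0,1]: The receptive field on the input at this output position is [0 5 1 / 9 8 7 / 8 5 8]. Elementwise product with the kernel and sum: 8·1 + 5·3 + 8·-2.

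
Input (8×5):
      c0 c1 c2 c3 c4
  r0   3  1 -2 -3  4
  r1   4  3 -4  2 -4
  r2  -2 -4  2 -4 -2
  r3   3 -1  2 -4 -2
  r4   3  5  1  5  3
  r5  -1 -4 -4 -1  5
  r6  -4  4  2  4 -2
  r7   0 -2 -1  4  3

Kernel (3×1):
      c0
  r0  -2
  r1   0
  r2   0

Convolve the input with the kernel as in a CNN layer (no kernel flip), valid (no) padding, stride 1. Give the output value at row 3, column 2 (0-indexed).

The receptive field on the input at this output position is [2 / 1 / -4]. Elementwise product with the kernel and sum: 2·-2.

-4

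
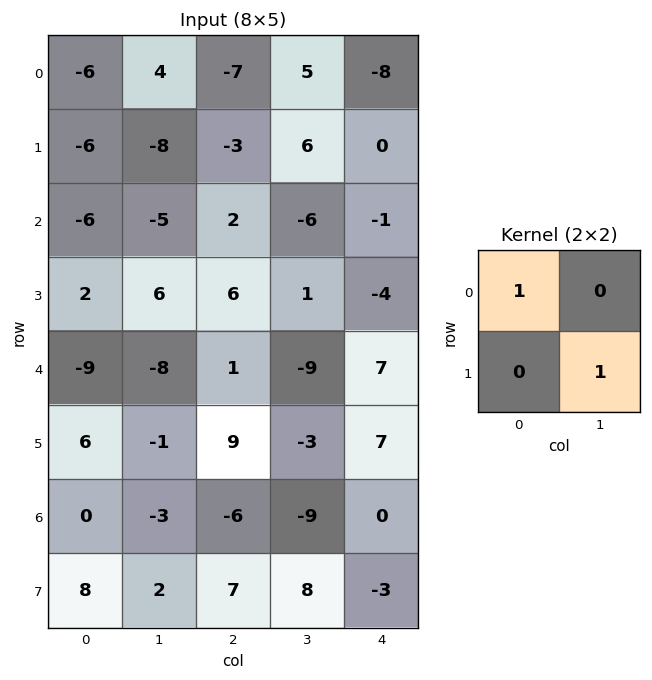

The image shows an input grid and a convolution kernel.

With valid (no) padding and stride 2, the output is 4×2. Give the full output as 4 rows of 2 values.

-14 -1
0 3
-10 -2
2 2

Output[0,0]: The receptive field on the input at this output position is [-6 4 / -6 -8]. Elementwise product with the kernel and sum: -6·1 + -8·1.
Output[0,1]: The receptive field on the input at this output position is [-7 5 / -3 6]. Elementwise product with the kernel and sum: -7·1 + 6·1.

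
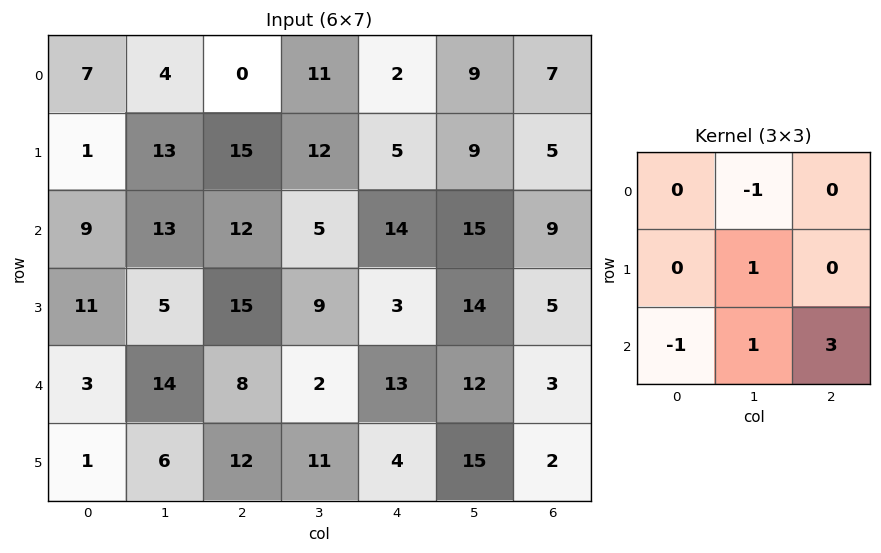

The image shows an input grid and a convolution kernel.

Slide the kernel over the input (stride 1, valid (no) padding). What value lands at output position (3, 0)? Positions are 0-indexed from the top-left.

50

The receptive field on the input at this output position is [11 5 15 / 3 14 8 / 1 6 12]. Elementwise product with the kernel and sum: 5·-1 + 14·1 + 1·-1 + 6·1 + 12·3.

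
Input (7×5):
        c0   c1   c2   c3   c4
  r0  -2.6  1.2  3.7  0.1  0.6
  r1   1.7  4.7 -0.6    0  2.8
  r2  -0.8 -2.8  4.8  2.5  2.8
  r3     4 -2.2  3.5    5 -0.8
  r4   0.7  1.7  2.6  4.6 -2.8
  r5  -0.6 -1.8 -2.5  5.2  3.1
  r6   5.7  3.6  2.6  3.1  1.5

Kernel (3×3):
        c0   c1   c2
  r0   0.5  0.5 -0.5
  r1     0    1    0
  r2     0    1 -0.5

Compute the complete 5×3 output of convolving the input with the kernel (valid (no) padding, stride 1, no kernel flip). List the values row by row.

-3.05 5.35 2.7
-3.25 7.85 6.2
-6 3.55 13.25
0.3 -4.35 12.9
0.4 -1.6 12.55

Output[0,0]: The receptive field on the input at this output position is [-2.6 1.2 3.7 / 1.7 4.7 -0.6 / -0.8 -2.8 4.8]. Elementwise product with the kernel and sum: -2.6·0.5 + 1.2·0.5 + 3.7·-0.5 + 4.7·1 + -2.8·1 + 4.8·-0.5.
Output[0,1]: The receptive field on the input at this output position is [1.2 3.7 0.1 / 4.7 -0.6 0 / -2.8 4.8 2.5]. Elementwise product with the kernel and sum: 1.2·0.5 + 3.7·0.5 + 0.1·-0.5 + -0.6·1 + 4.8·1 + 2.5·-0.5.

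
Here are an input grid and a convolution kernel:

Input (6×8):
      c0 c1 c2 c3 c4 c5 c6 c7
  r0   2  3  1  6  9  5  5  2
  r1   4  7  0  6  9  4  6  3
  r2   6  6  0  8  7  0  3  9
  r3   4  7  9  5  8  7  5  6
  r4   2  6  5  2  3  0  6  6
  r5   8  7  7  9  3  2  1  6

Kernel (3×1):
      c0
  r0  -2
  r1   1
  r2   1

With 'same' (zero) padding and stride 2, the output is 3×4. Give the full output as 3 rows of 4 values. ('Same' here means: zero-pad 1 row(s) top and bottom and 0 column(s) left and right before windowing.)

6 1 18 11
2 9 -3 -4
2 -6 -10 -3

Output[0,0]: The receptive field on the zero-padded input at this output position is [0 / 2 / 4]. Elementwise product with the kernel and sum: 0·-2 + 2·1 + 4·1.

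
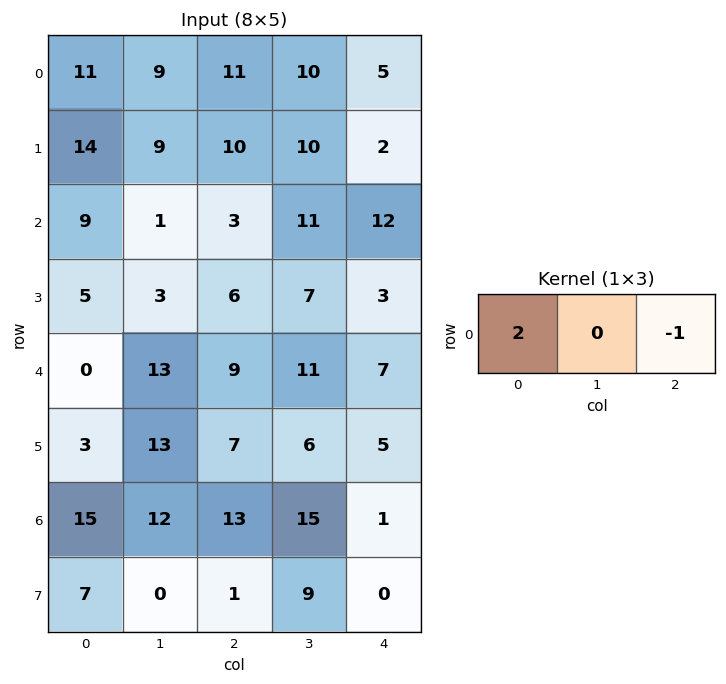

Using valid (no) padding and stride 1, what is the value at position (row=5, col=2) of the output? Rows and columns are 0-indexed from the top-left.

9

The receptive field on the input at this output position is [7 6 5]. Elementwise product with the kernel and sum: 7·2 + 5·-1.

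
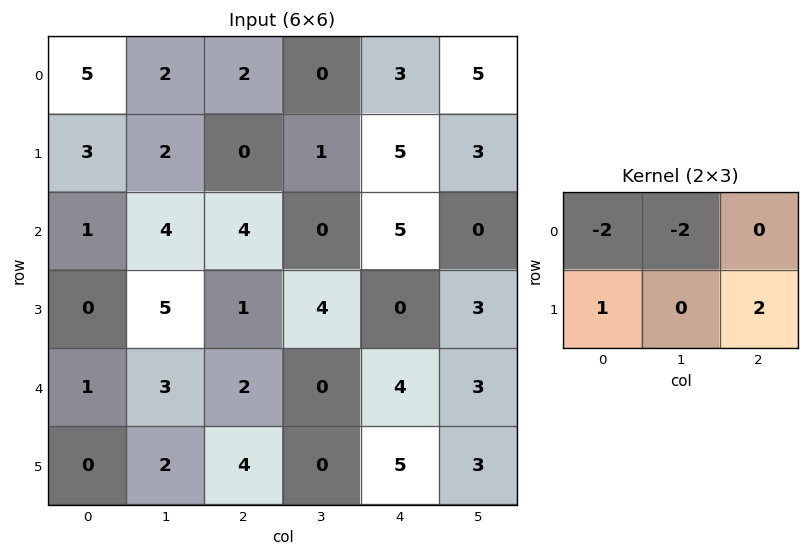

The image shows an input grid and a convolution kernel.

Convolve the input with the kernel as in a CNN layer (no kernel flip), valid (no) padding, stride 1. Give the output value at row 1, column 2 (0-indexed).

12

The receptive field on the input at this output position is [0 1 5 / 4 0 5]. Elementwise product with the kernel and sum: 0·-2 + 1·-2 + 4·1 + 5·2.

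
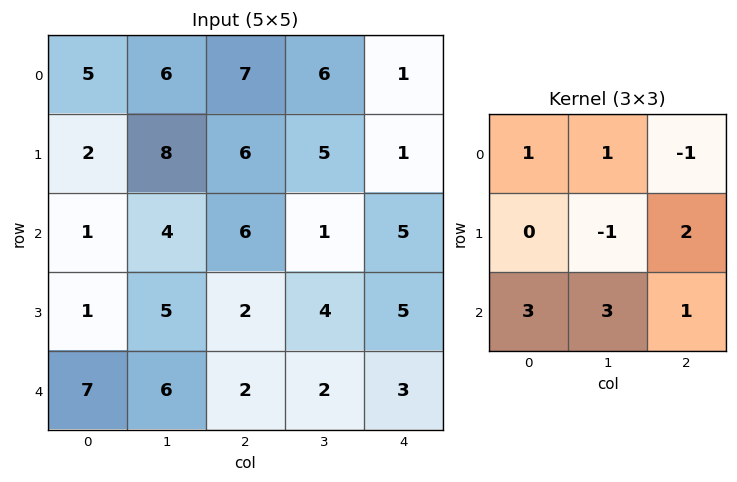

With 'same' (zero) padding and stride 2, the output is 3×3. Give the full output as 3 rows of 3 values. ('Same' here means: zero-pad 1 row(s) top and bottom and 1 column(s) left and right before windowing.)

Output[0,0]: The receptive field on the zero-padded input at this output position is [0 0 0 / 0 5 6 / 0 2 8]. Elementwise product with the kernel and sum: 0·1 + 0·1 + 0·-1 + 5·-1 + 6·2 + 0·3 + 2·3 + 8·1.
Output[0,1]: The receptive field on the zero-padded input at this output position is [0 0 0 / 6 7 6 / 8 6 5]. Elementwise product with the kernel and sum: 0·1 + 0·1 + 0·-1 + 7·-1 + 6·2 + 8·3 + 6·3 + 5·1.

21 52 17
9 30 28
1 5 6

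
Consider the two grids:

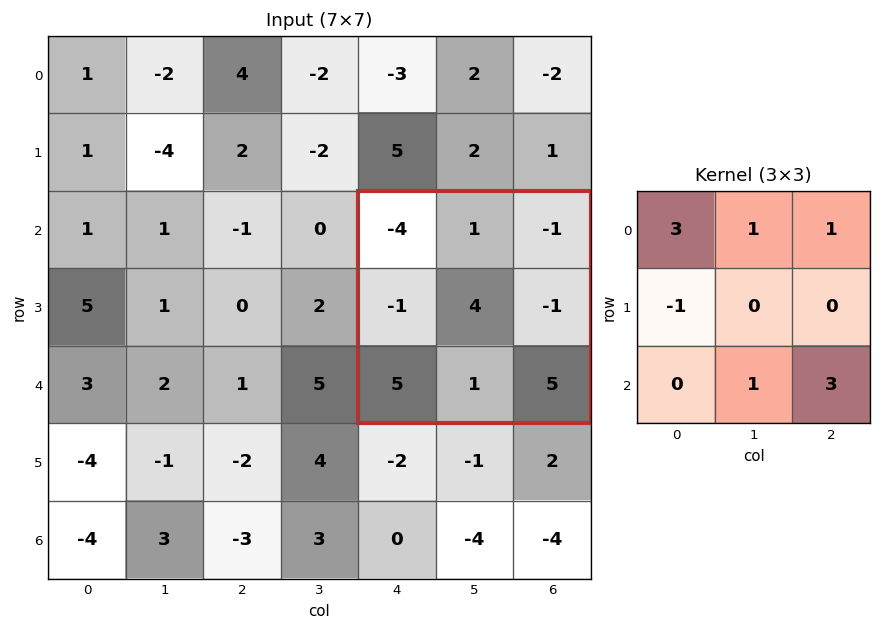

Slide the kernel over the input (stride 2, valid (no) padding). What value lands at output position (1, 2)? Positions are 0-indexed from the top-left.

5

The receptive field on the input at this output position is [-4 1 -1 / -1 4 -1 / 5 1 5]. Elementwise product with the kernel and sum: -4·3 + 1·1 + -1·1 + -1·-1 + 1·1 + 5·3.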